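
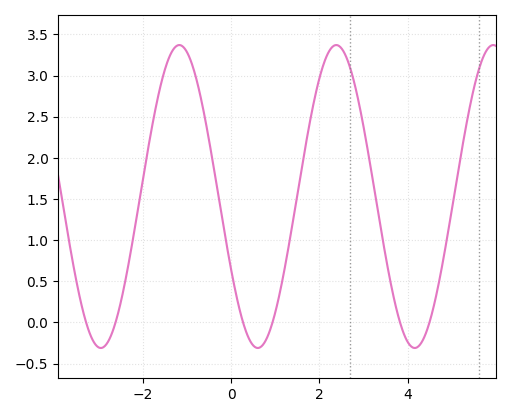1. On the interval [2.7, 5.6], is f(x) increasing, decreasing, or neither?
neither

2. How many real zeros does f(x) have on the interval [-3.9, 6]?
6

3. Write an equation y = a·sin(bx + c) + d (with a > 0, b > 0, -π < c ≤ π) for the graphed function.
y = 1.84sin(1.77x - 2.64) + 1.53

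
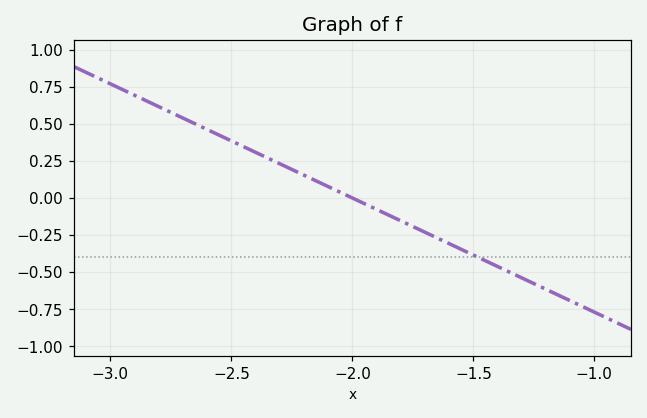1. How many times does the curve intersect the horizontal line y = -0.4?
1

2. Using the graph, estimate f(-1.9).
-0.077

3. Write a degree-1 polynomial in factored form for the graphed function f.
y = -0.77(x + 2)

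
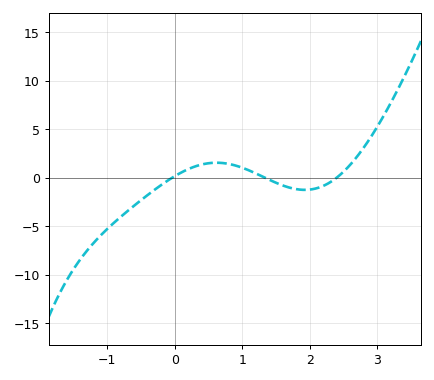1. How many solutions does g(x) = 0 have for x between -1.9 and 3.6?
3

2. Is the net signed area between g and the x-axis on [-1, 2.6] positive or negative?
negative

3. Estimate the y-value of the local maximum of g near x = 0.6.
1.55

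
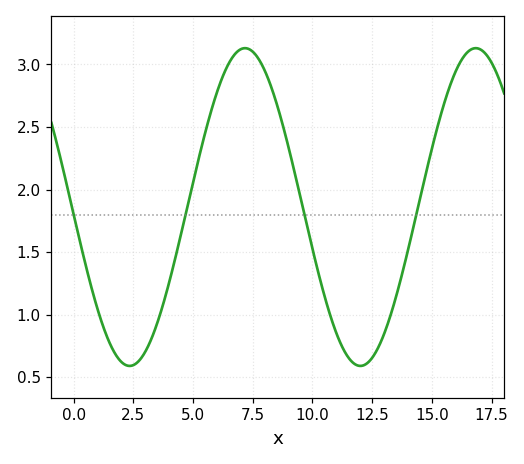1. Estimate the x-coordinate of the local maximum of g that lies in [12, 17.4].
17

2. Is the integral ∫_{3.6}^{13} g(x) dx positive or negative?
positive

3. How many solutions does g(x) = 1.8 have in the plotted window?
4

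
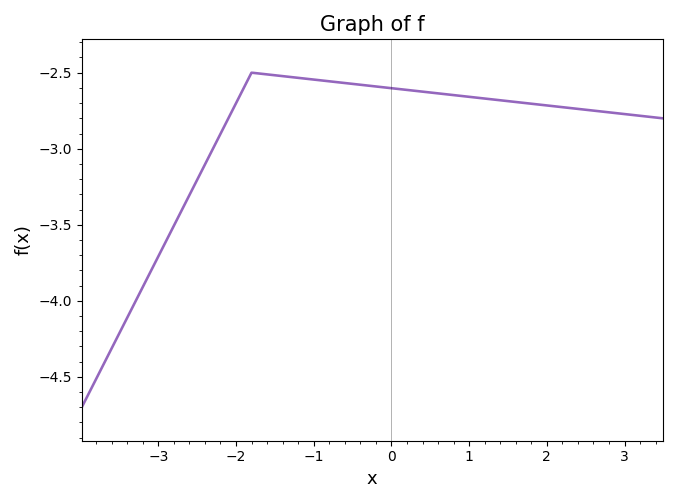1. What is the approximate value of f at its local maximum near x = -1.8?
-2.5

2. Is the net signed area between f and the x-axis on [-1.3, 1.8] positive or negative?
negative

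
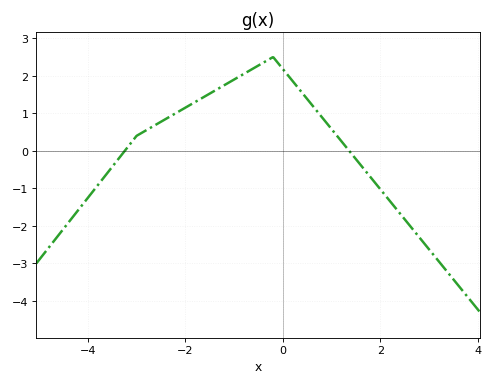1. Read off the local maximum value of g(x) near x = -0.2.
2.5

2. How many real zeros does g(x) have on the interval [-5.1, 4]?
2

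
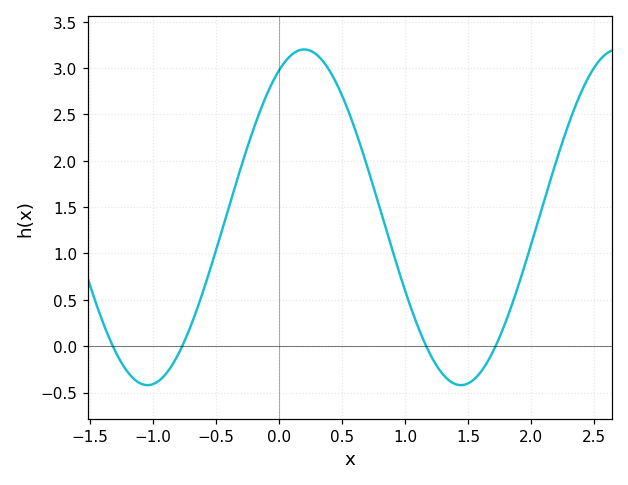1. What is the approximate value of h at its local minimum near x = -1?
-0.42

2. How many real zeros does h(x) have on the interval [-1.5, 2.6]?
4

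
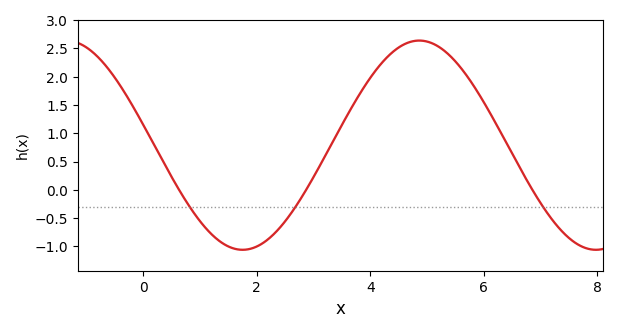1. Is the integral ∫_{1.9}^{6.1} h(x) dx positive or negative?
positive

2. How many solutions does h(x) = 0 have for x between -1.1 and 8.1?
3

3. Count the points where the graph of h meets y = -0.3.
3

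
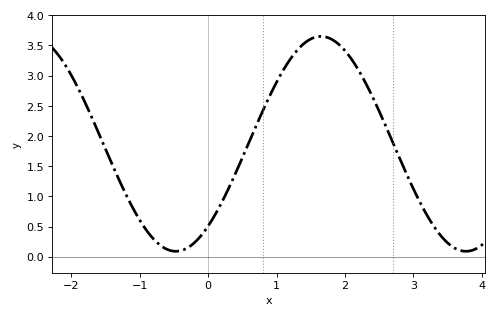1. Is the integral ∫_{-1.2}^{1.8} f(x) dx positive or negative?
positive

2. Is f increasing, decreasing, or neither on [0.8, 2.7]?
neither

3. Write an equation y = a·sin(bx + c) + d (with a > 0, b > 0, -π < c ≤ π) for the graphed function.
y = 1.78sin(1.48x - 0.87) + 1.87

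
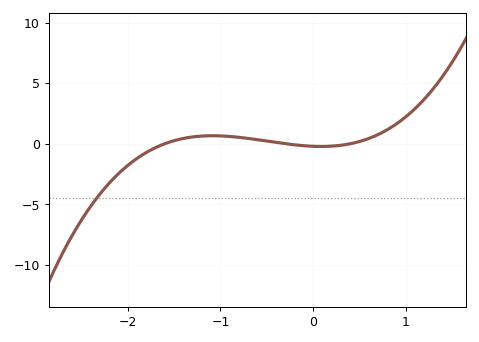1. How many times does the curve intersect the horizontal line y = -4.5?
1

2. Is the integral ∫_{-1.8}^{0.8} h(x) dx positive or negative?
positive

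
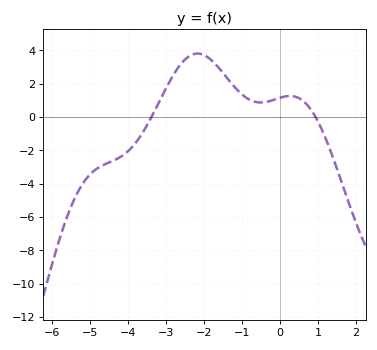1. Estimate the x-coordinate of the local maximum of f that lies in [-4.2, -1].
-2.17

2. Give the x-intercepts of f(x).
-3.38, 0.931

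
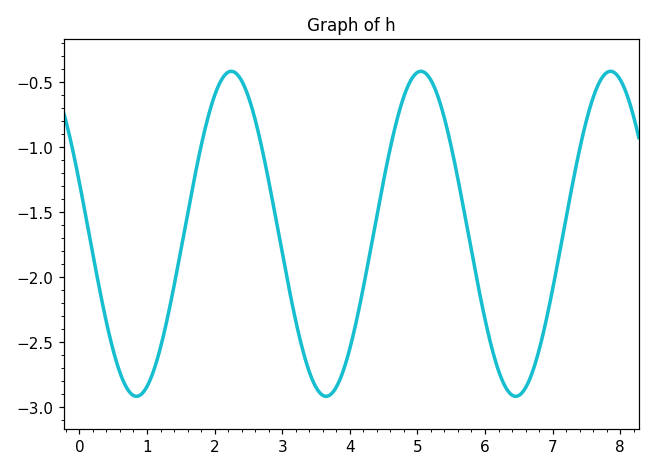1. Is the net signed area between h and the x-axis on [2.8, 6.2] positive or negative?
negative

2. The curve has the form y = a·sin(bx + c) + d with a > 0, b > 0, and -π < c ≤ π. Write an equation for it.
y = 1.25sin(2.2x + 2.8) - 1.67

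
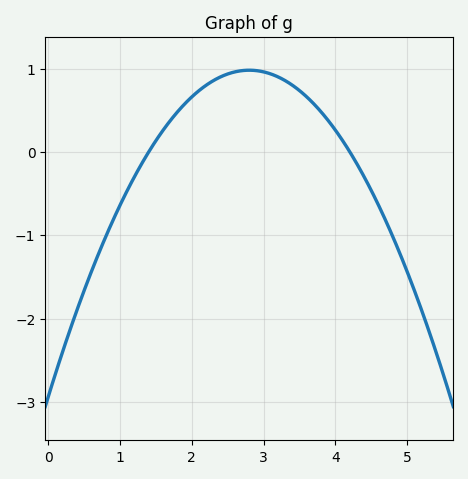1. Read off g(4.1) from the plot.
0.1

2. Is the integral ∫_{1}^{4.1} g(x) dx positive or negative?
positive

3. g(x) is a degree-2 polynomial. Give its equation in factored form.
y = -0.5(x - 1.4)(x - 4.2)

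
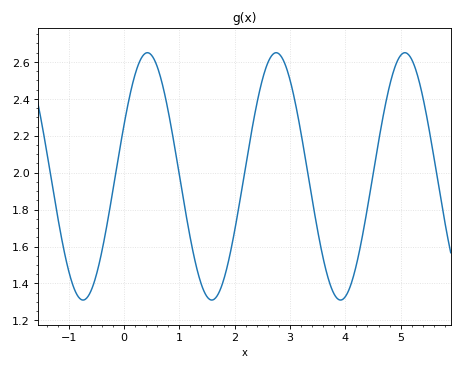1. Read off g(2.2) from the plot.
2.04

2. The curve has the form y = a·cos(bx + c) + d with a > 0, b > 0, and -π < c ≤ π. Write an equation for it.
y = 0.67cos(2.7x - 1.14) + 1.98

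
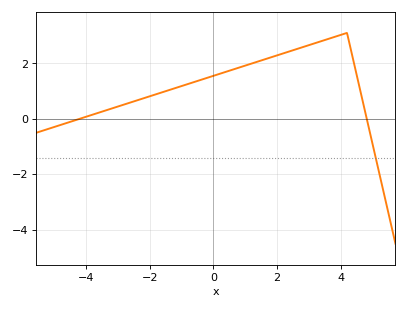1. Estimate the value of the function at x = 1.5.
2.1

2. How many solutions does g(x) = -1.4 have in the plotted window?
1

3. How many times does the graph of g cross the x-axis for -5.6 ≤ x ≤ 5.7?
2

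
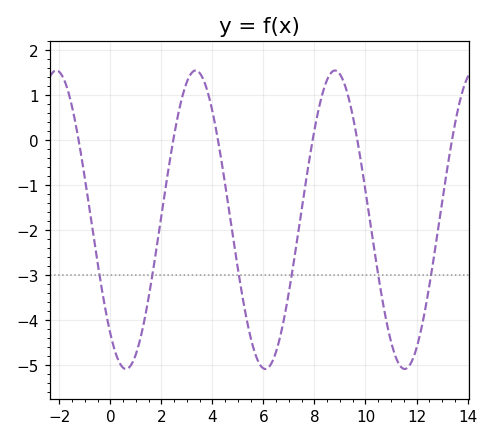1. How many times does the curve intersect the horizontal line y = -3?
6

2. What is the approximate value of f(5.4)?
-4.14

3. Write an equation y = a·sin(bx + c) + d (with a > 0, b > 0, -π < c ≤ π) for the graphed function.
y = 3.31sin(1.15x - 2.27) - 1.77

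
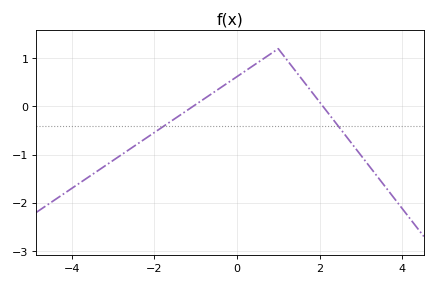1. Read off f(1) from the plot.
1.2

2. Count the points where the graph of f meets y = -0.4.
2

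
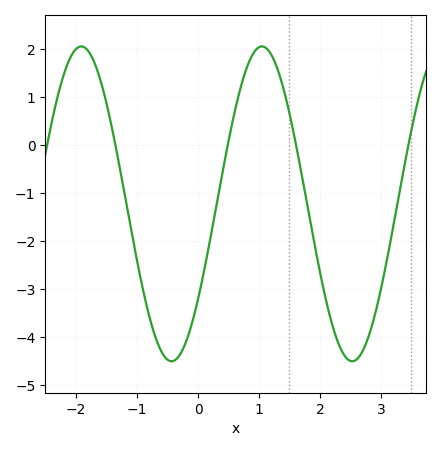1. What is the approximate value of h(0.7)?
1.21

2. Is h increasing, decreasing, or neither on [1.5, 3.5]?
neither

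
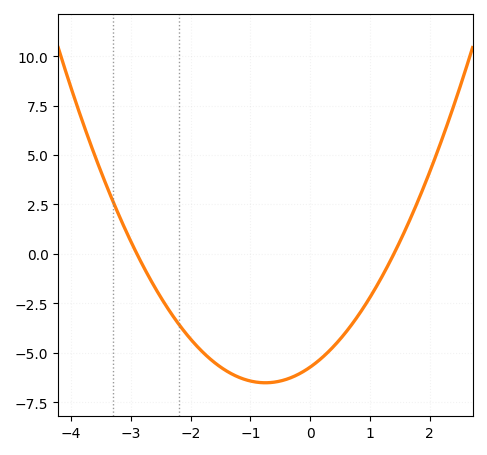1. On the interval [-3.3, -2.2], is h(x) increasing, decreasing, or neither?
decreasing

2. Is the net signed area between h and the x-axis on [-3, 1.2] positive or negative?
negative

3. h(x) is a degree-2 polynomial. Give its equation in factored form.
y = 1.41(x + 2.9)(x - 1.4)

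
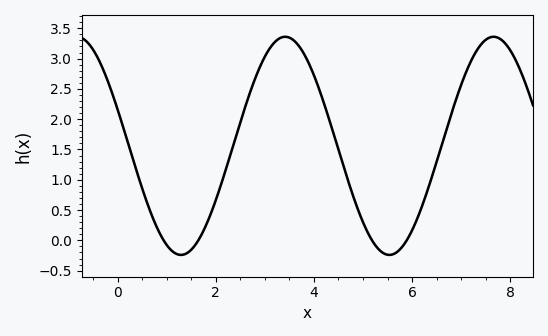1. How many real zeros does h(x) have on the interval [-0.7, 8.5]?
4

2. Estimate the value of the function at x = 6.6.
1.55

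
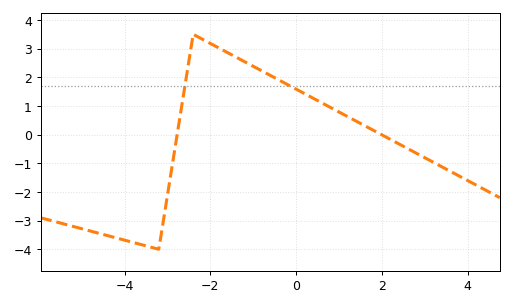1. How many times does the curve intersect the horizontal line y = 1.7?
2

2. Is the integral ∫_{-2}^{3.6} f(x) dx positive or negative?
positive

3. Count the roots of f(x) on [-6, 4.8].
2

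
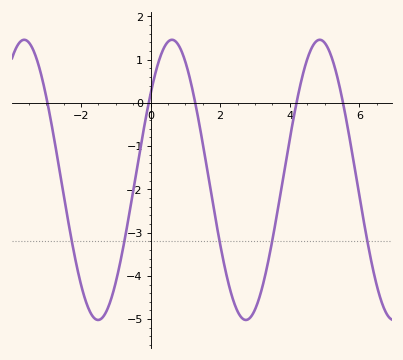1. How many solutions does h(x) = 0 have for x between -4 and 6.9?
5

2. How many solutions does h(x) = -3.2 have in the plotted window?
5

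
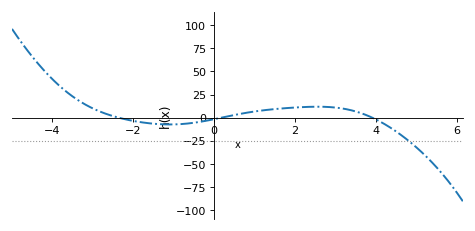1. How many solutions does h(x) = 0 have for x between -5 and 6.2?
3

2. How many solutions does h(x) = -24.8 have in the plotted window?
1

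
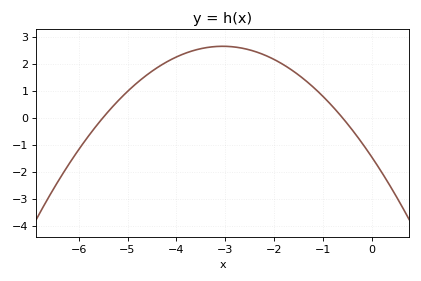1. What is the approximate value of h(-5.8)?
-0.686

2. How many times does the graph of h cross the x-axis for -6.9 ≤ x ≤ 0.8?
2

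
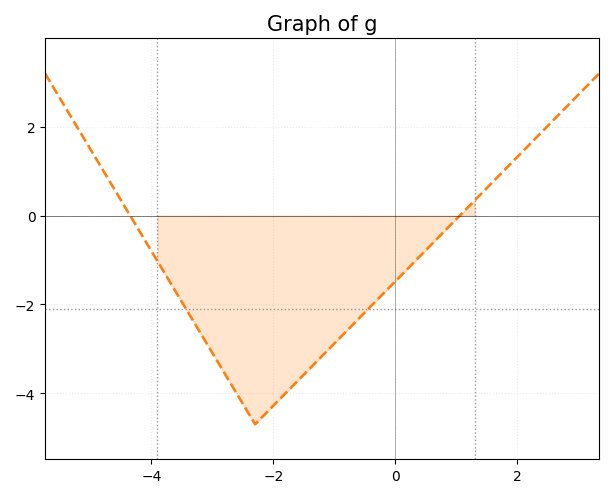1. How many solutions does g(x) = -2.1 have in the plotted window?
2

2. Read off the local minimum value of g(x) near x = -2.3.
-4.7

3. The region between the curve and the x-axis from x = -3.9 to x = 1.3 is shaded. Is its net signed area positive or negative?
negative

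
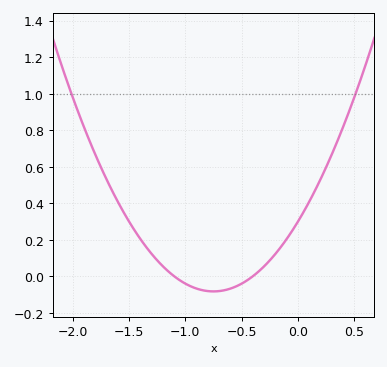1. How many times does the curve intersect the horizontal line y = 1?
2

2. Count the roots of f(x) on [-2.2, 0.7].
2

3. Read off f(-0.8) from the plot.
-0.082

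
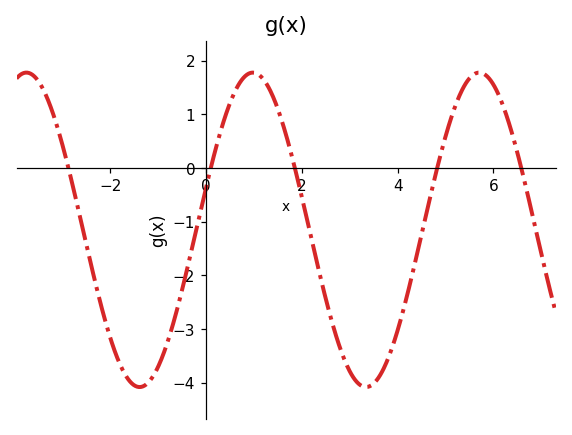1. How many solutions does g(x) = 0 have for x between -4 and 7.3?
5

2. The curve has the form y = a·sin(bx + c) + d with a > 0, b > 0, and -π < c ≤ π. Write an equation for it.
y = 2.93sin(1.3x + 0.27) - 1.15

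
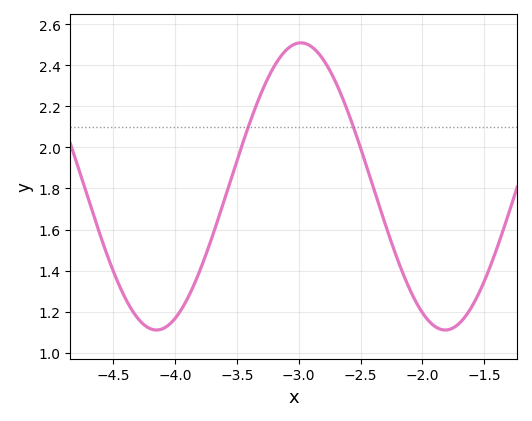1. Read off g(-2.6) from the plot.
2.17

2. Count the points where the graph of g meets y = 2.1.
2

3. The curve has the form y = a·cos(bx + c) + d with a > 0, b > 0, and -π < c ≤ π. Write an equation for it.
y = 0.7cos(2.69x + 1.74) + 1.81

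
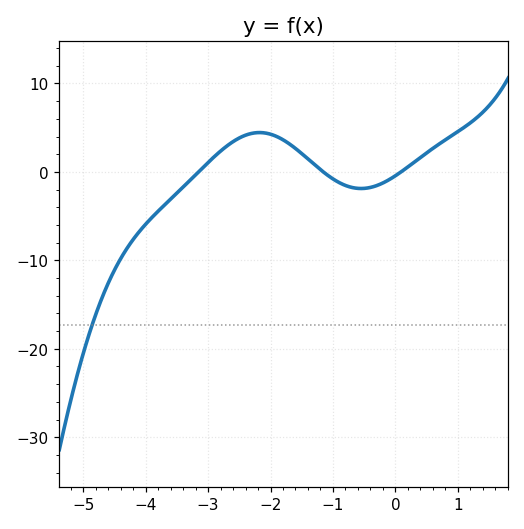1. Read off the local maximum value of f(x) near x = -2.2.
4.45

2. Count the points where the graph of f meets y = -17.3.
1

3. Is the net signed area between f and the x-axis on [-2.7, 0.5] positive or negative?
positive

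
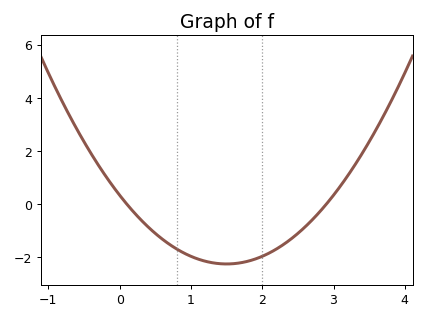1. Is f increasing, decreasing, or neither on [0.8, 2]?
neither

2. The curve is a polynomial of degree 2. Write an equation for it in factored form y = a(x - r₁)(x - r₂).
y = 1.15(x - 0.1)(x - 2.9)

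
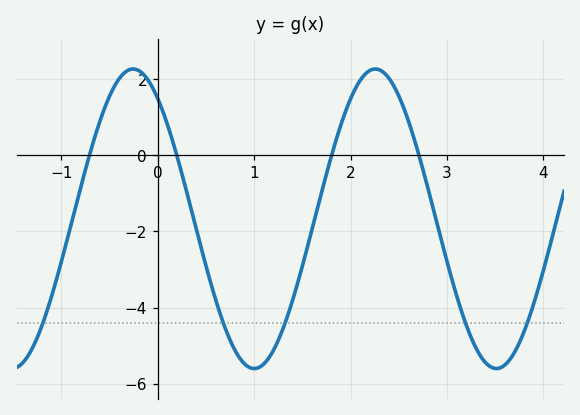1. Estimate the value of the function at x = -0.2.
2.2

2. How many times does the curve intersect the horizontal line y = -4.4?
5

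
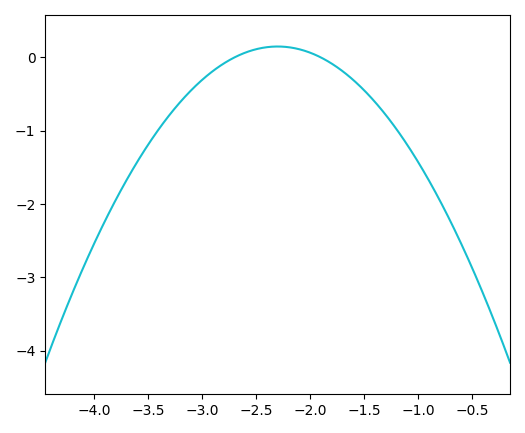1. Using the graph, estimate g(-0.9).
-1.7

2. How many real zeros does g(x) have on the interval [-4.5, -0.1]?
2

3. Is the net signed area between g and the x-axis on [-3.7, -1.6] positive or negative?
negative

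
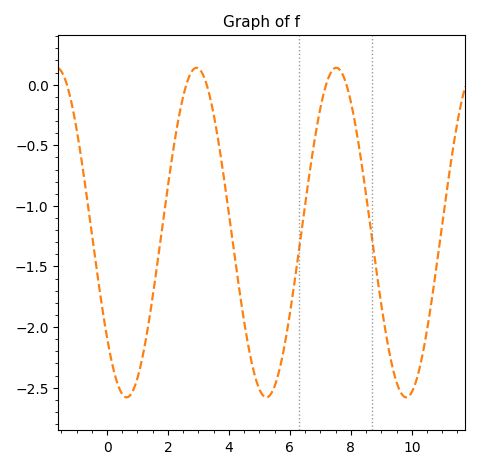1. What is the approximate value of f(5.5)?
-2.49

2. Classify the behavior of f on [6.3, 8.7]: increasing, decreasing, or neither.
neither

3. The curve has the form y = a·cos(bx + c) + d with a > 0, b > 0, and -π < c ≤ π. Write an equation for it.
y = 1.36cos(1.37x + 2.26) - 1.22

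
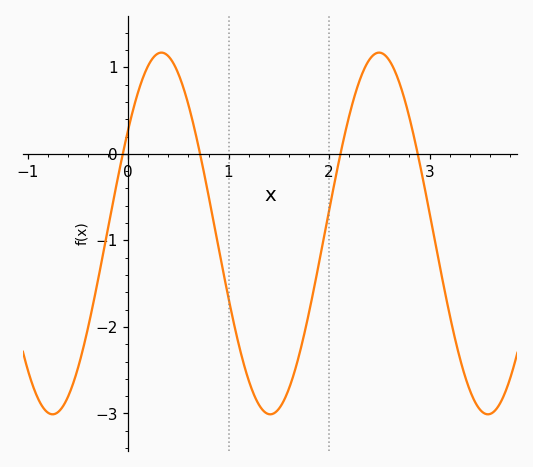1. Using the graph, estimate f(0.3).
1.2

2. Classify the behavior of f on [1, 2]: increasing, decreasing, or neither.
neither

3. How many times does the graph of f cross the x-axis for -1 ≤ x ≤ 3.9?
4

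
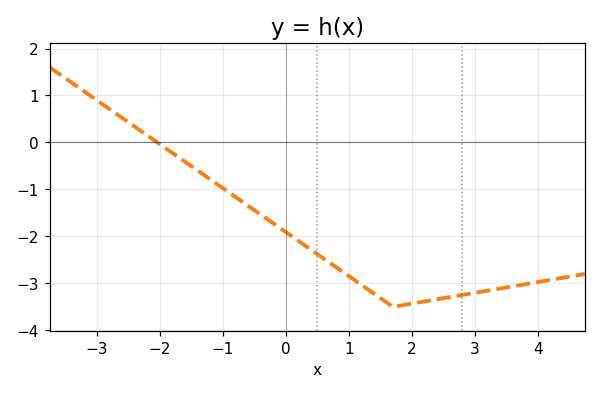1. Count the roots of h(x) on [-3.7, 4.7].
1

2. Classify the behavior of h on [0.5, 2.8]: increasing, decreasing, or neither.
neither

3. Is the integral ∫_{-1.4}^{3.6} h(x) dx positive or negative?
negative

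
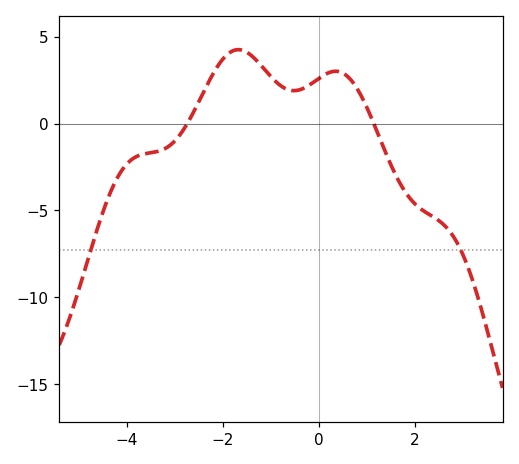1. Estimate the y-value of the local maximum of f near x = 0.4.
3.01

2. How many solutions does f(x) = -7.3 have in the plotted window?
2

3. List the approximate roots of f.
-2.74, 1.15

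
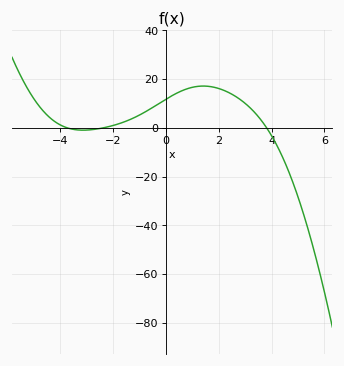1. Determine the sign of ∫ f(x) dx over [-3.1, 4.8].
positive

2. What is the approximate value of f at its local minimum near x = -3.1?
-0.949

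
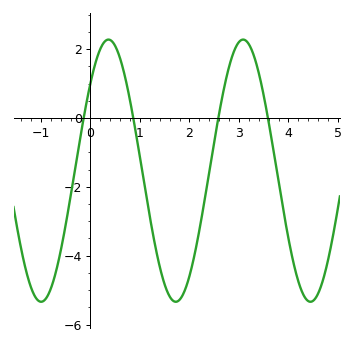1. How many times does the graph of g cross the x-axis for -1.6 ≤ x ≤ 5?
4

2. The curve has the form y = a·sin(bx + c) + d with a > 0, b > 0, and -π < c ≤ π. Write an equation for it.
y = 3.81sin(2.31x + 0.73) - 1.53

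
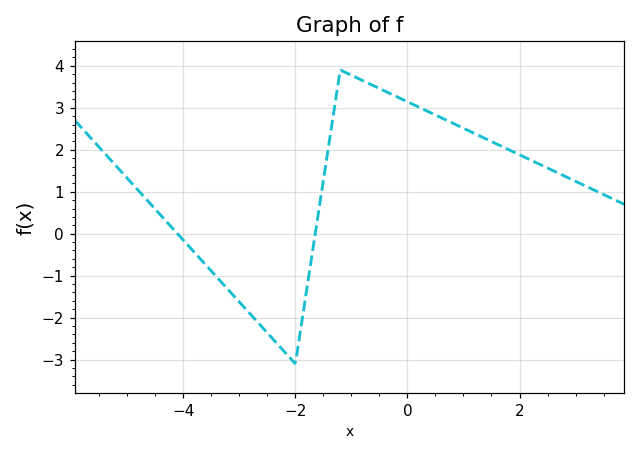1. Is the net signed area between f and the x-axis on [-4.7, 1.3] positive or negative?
positive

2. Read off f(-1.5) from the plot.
1.27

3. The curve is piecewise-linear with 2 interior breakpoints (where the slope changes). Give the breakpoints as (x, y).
(-2, -3.1); (-1.2, 3.9)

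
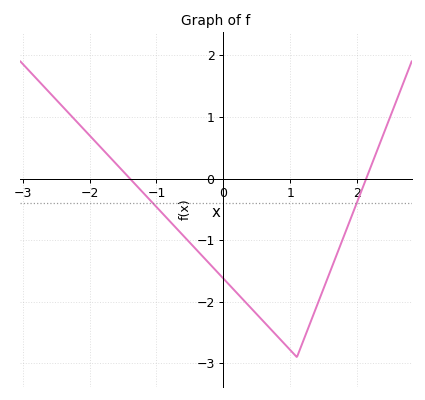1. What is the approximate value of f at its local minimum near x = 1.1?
-2.9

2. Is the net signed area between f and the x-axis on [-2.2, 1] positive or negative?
negative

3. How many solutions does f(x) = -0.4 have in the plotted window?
2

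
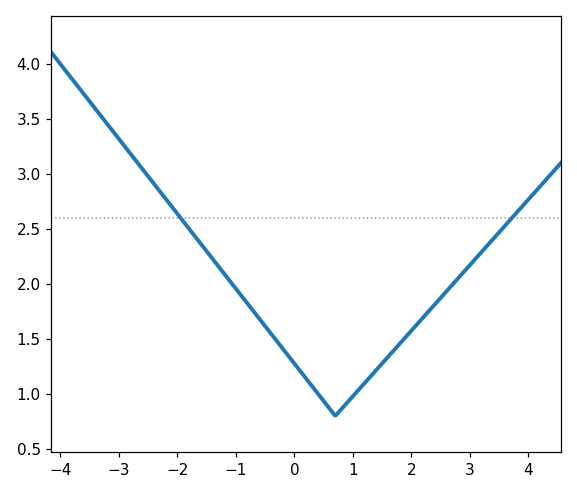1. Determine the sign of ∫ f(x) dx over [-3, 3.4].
positive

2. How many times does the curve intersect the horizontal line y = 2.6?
2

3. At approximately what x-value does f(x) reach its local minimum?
0.8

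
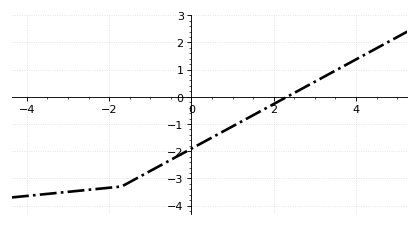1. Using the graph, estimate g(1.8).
-0.429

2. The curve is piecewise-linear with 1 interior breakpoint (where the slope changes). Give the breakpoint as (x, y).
(-1.7, -3.3)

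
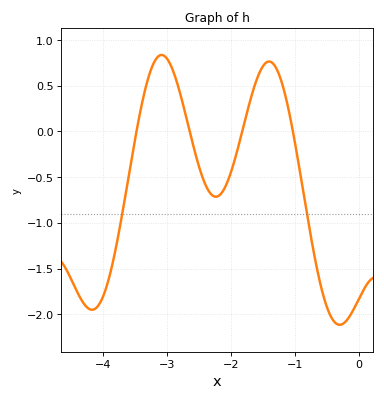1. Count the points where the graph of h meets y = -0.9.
2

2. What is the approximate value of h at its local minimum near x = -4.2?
-1.95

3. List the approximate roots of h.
-3.48, -2.65, -1.83, -1.04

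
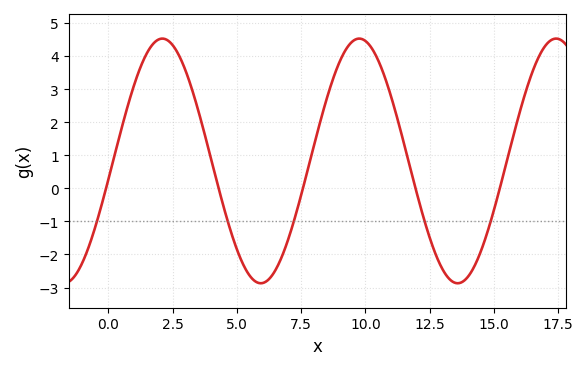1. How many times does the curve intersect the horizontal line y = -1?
5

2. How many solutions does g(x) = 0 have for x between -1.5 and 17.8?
5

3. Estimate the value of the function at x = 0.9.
2.88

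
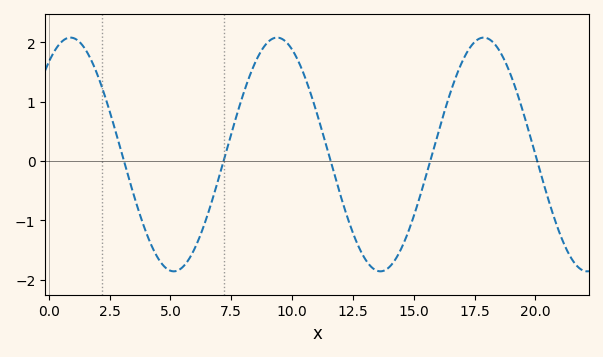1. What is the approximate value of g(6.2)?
-1.3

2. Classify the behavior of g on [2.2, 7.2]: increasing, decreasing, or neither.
neither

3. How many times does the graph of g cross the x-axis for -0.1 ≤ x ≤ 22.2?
5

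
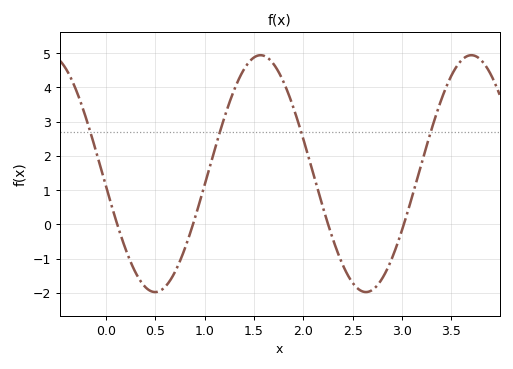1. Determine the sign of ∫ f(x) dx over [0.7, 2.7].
positive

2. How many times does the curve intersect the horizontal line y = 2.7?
4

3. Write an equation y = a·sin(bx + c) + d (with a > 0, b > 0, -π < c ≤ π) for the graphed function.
y = 3.46sin(2.94x - 3.03) + 1.48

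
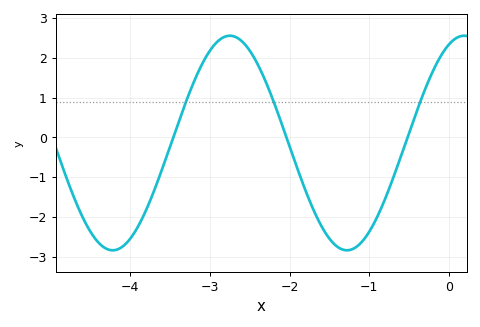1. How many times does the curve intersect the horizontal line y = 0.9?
3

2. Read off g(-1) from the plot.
-2.37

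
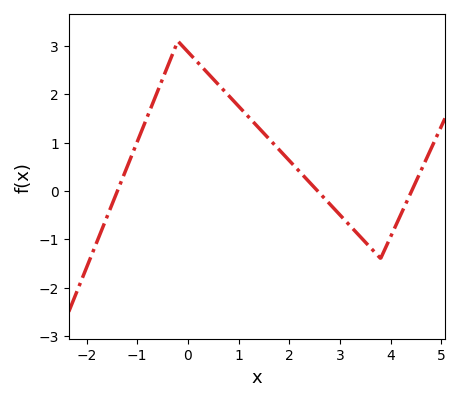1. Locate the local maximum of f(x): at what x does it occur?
-0.199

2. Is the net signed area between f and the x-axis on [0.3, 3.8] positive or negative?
positive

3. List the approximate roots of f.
-1.39, 2.56, 4.41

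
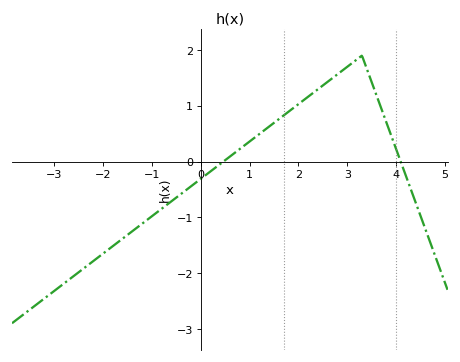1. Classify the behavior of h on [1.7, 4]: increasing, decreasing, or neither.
neither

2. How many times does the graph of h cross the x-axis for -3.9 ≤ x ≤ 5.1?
2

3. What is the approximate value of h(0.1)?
-0.2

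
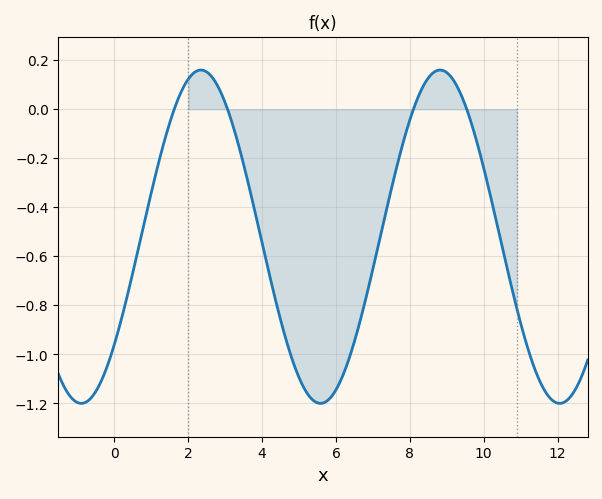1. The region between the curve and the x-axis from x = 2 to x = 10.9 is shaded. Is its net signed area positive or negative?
negative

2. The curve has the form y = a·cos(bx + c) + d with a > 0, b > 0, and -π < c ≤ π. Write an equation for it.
y = 0.68cos(0.97x - 2.27) - 0.52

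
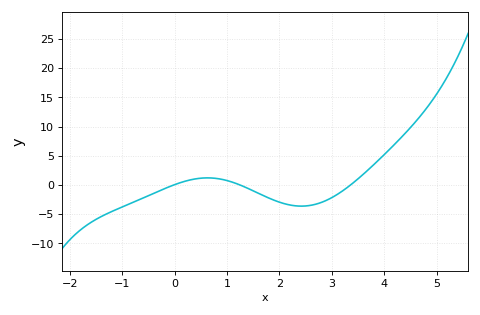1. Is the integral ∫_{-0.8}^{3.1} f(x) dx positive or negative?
negative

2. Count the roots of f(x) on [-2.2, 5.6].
3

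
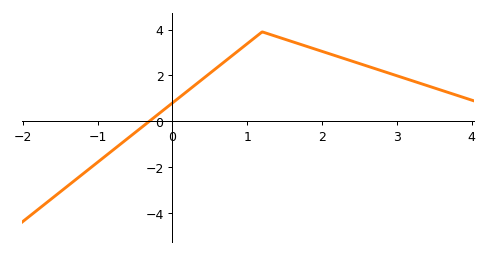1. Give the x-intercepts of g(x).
-0.31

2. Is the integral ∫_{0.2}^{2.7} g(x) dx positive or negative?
positive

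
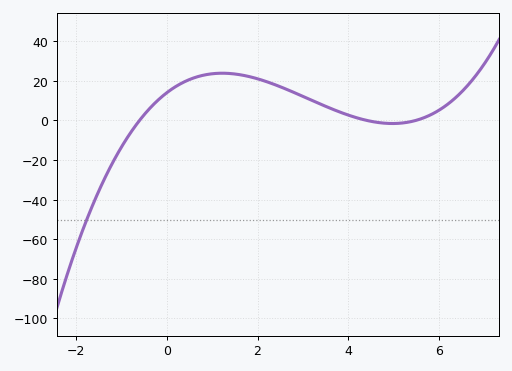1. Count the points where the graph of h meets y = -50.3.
1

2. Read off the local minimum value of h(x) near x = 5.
-1.62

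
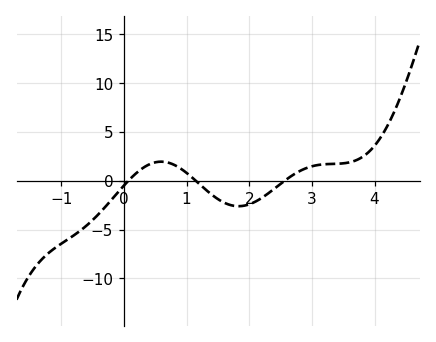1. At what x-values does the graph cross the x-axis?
0.1, 1.1, 2.6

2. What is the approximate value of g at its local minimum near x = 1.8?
-2.5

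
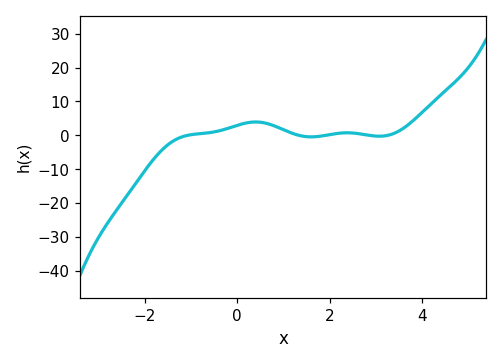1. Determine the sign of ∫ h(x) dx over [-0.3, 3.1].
positive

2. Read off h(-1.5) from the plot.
-2.81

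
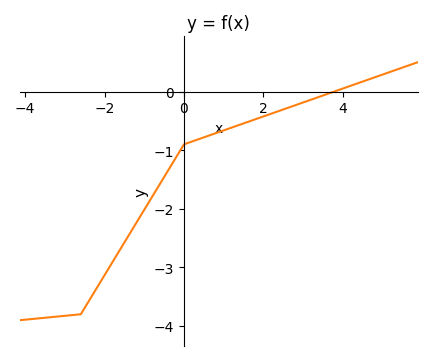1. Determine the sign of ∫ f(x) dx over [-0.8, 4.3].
negative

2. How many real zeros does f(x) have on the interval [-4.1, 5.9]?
1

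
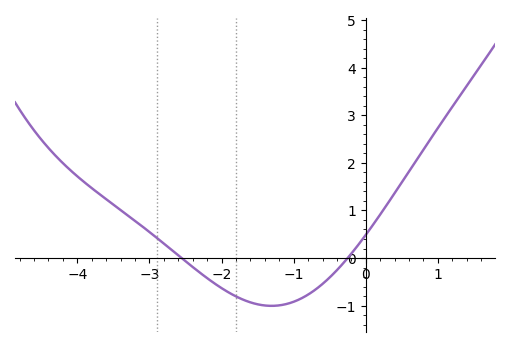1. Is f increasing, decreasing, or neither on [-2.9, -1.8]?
decreasing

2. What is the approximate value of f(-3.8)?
1.47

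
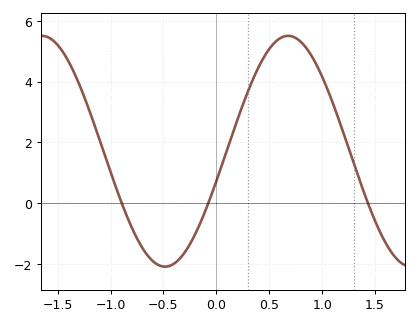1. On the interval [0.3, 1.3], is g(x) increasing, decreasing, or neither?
neither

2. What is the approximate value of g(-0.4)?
-1.99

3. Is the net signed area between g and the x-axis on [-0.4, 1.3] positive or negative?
positive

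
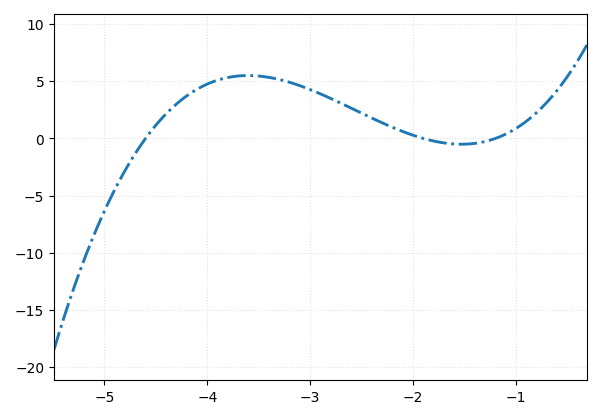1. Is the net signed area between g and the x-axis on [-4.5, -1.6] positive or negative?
positive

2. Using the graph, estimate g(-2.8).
3.5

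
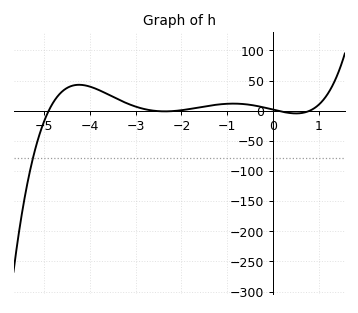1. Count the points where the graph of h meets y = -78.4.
1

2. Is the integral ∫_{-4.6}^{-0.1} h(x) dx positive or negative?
positive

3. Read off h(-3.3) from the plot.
15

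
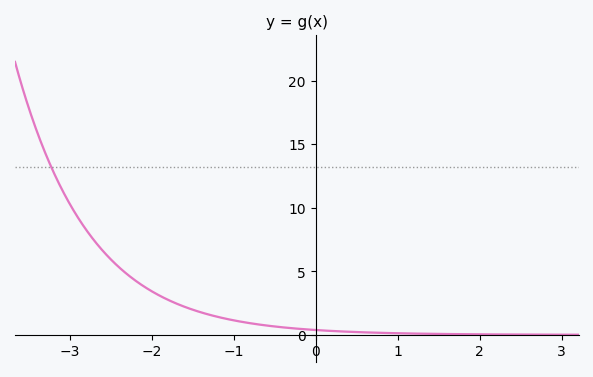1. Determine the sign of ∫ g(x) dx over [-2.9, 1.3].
positive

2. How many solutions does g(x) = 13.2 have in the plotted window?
1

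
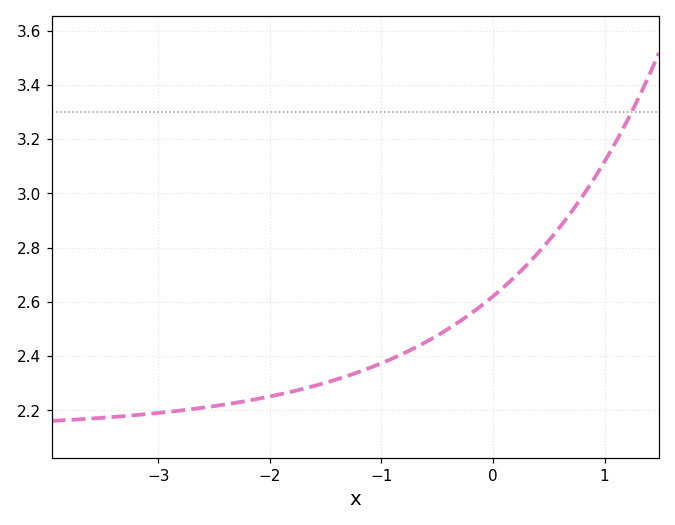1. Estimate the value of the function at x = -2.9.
2.2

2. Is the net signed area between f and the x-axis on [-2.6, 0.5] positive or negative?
positive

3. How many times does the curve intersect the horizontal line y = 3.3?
1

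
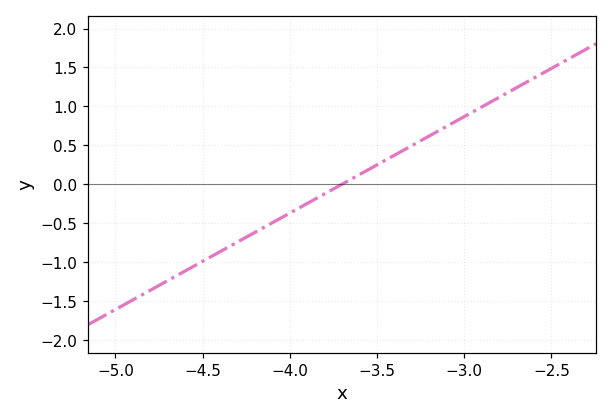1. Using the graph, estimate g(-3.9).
-0.25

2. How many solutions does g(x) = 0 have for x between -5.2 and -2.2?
1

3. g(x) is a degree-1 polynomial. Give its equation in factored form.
y = 1.24(x + 3.7)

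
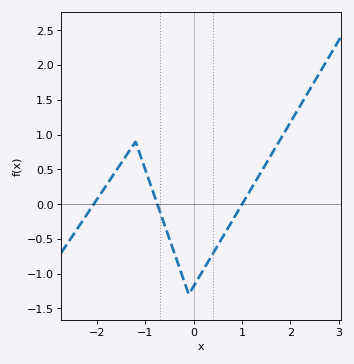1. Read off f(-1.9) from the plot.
0.15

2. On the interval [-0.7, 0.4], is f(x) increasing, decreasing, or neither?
neither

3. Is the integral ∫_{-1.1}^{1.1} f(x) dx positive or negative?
negative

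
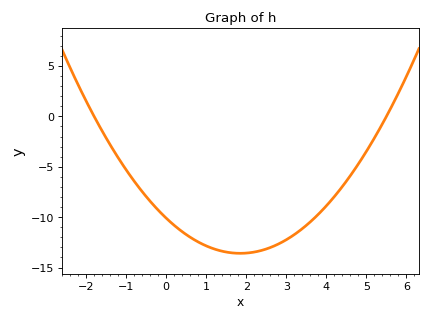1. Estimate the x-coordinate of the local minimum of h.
1.85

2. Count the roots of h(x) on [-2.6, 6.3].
2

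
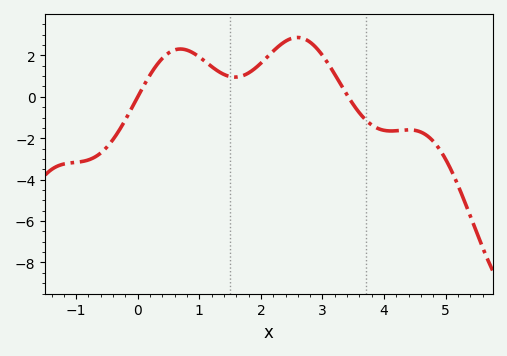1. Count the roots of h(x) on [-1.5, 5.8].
2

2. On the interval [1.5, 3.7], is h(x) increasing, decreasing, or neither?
neither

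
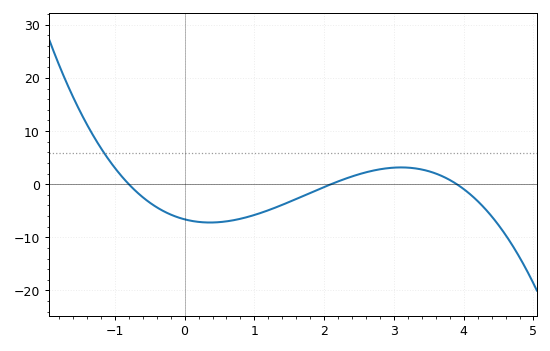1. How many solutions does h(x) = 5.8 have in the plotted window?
1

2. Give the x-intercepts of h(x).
-0.8, 2.1, 3.9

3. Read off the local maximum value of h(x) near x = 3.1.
3.15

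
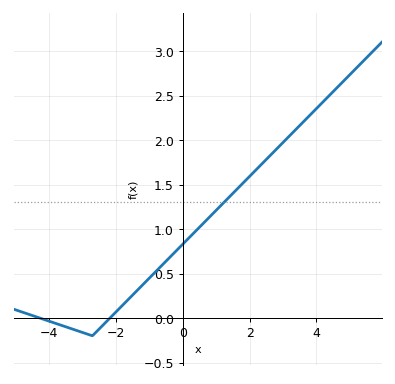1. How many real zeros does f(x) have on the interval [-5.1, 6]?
2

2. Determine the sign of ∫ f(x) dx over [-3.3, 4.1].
positive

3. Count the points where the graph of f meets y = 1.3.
1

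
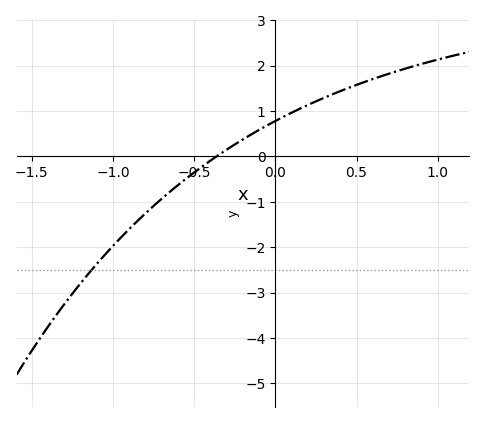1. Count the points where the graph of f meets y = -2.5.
1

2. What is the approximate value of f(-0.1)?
0.6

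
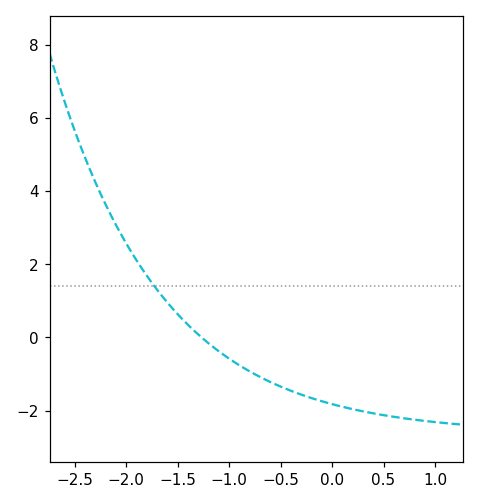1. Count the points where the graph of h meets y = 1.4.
1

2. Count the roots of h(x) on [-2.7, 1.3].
1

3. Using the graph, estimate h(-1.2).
-0.2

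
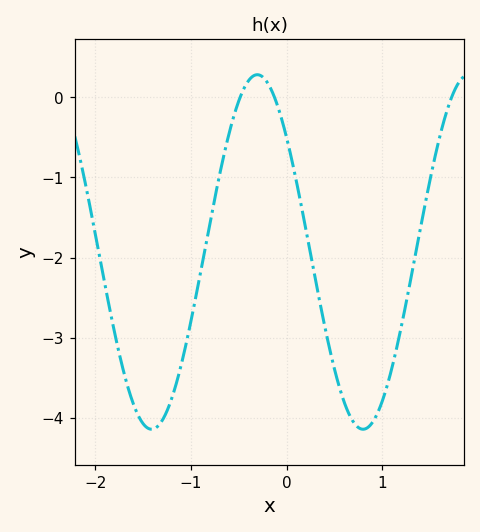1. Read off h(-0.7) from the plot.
-0.965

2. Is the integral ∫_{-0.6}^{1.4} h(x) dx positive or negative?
negative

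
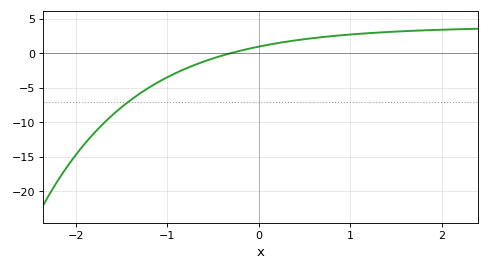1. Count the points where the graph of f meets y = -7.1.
1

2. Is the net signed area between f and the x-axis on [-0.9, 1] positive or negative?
positive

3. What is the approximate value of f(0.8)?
2.46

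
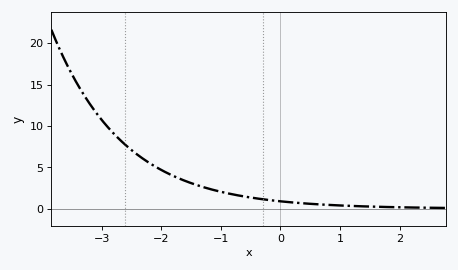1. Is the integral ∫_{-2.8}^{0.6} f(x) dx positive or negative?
positive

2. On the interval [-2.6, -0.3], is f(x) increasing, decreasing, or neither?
decreasing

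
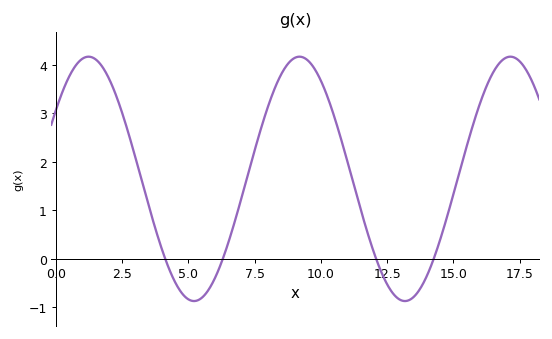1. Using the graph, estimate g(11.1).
1.82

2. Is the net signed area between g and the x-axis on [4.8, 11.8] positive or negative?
positive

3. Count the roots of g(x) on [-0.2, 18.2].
4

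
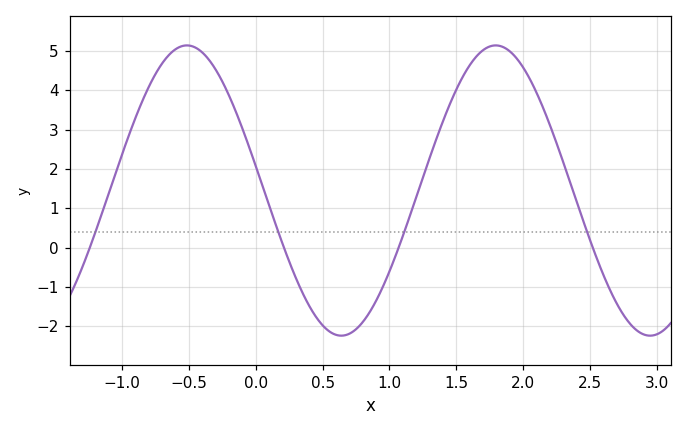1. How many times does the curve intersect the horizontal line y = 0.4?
4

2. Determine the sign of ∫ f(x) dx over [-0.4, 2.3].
positive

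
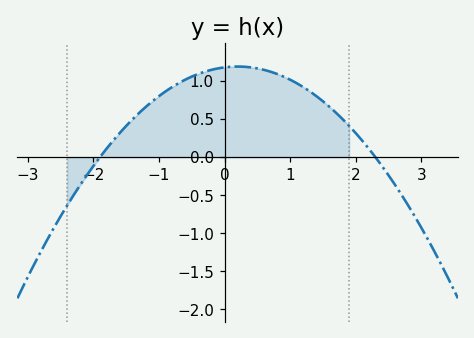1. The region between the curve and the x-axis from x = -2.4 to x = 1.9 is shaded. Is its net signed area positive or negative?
positive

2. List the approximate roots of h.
-1.9, 2.3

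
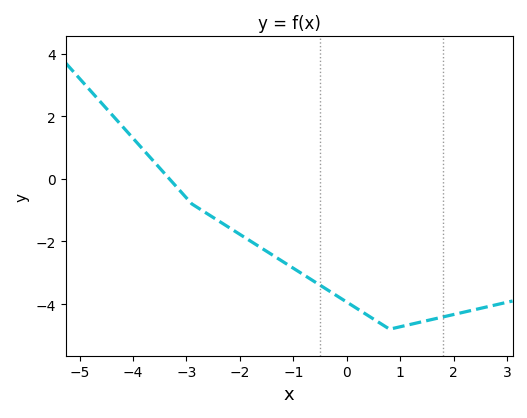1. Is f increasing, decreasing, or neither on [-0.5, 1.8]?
neither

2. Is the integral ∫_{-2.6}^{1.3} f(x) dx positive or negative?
negative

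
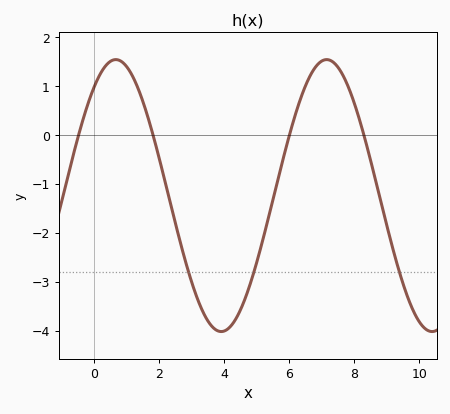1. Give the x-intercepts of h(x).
-0.4, 1.8, 6, 8.4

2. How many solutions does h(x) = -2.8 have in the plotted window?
3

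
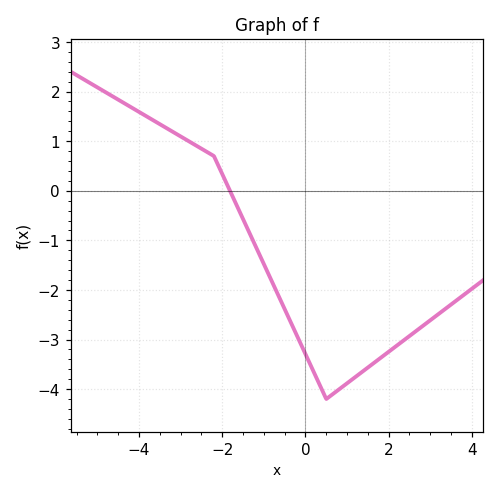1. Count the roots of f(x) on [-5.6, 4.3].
1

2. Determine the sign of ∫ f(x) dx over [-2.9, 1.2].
negative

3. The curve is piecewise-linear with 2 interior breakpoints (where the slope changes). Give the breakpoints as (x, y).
(-2.2, 0.7); (0.5, -4.2)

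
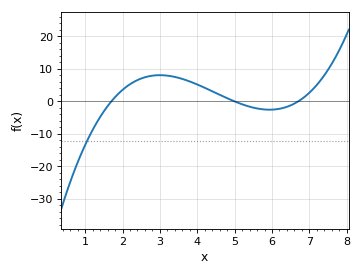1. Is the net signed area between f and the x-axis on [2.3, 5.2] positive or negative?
positive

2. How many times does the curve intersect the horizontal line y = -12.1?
1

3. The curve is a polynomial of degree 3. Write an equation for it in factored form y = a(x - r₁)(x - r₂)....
y = 0.84(x - 1.7)(x - 5)(x - 6.7)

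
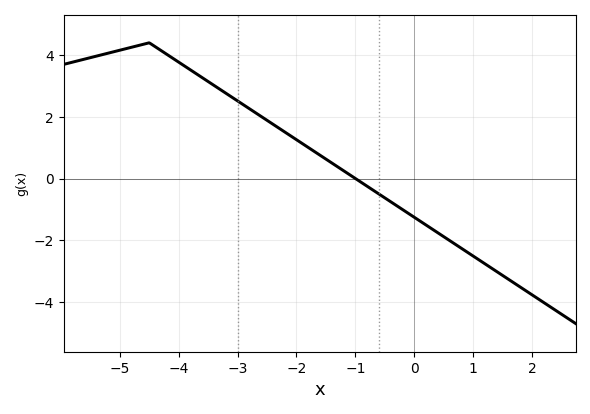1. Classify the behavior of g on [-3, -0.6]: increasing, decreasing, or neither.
decreasing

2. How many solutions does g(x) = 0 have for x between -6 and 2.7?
1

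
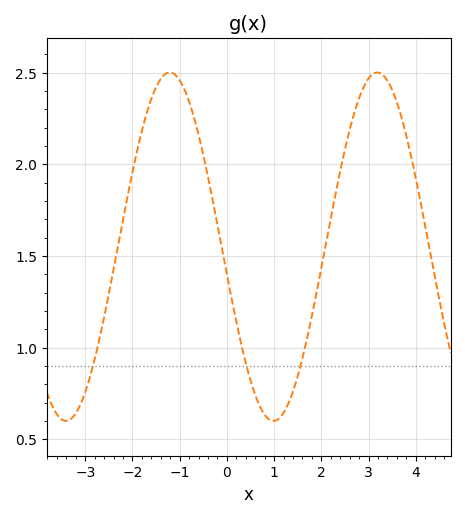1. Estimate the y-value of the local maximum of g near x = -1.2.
2.5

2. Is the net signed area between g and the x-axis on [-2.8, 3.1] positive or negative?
positive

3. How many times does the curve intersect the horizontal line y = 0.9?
3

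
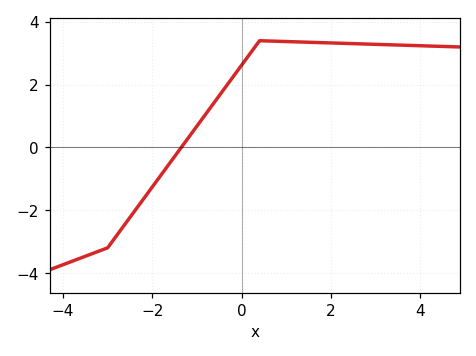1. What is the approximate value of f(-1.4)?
-0.1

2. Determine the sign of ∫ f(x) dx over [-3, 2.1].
positive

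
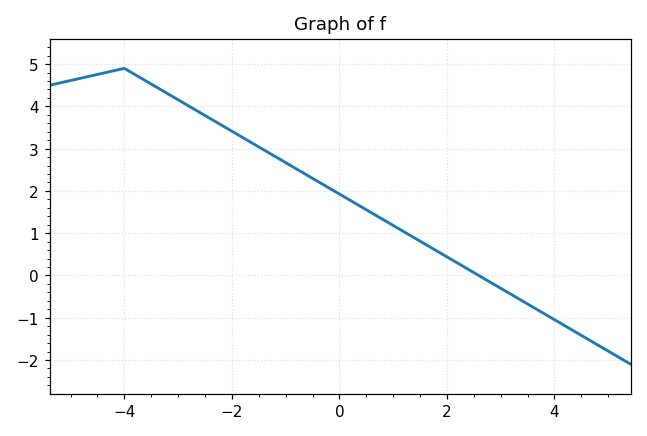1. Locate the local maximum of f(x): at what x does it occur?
-4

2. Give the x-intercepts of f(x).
2.59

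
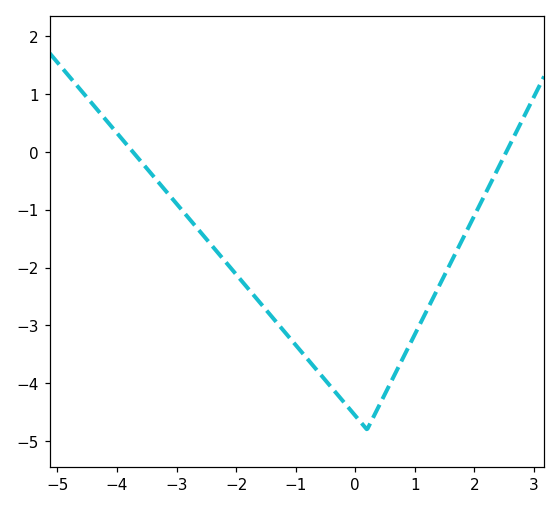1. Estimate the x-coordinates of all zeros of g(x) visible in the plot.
-3.8, 2.6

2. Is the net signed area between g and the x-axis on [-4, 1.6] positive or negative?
negative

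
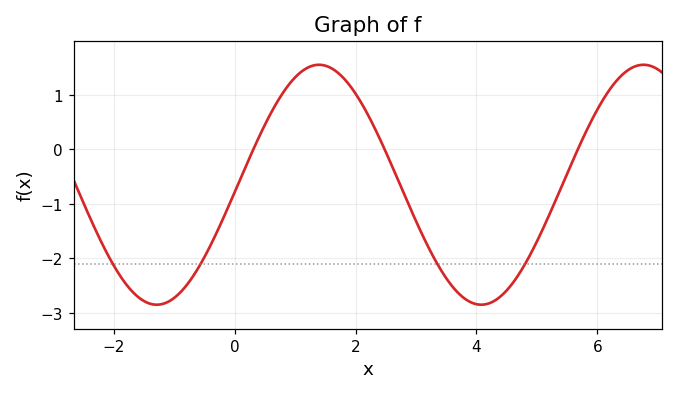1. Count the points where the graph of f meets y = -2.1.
4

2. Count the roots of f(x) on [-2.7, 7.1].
3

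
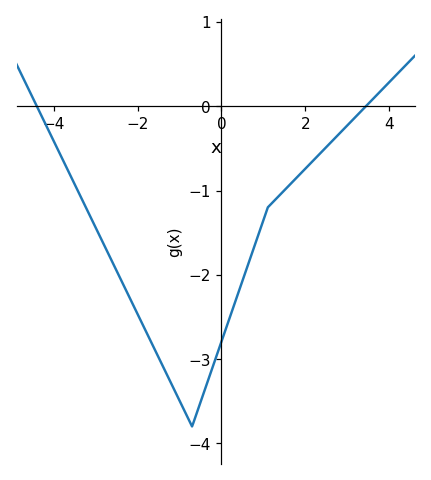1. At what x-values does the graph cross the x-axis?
-4.4, 3.4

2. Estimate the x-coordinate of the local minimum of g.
-0.6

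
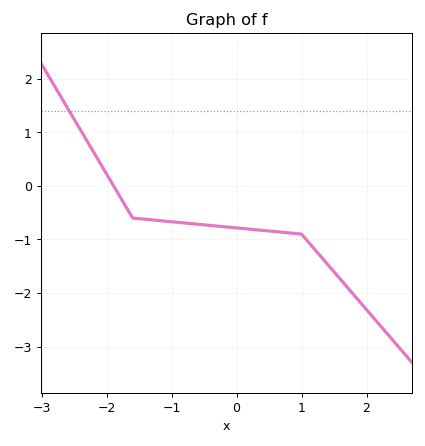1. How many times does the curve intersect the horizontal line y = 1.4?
1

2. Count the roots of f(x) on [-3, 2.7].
1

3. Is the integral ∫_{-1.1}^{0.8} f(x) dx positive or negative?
negative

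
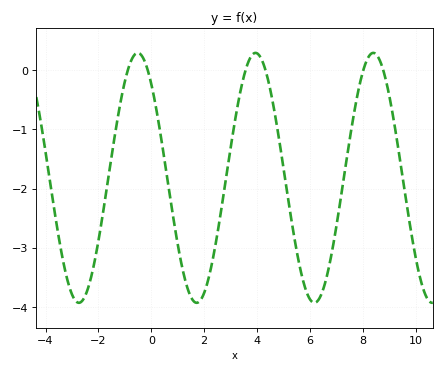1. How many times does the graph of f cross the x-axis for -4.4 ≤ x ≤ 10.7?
6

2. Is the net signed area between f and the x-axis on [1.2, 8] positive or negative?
negative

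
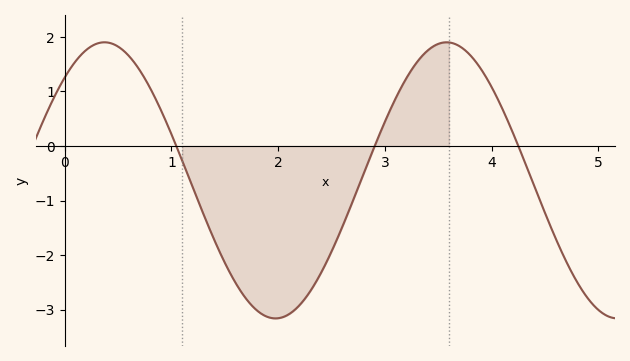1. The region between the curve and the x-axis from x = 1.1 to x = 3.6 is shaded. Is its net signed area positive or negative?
negative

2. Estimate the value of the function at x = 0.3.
1.87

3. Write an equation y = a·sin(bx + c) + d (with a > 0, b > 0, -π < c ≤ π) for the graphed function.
y = 2.53sin(1.96x + 0.842) - 0.63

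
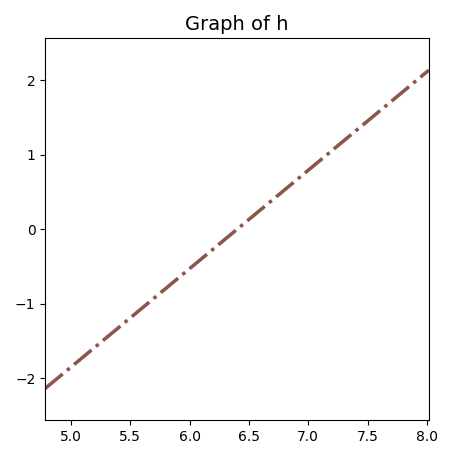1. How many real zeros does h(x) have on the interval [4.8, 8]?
1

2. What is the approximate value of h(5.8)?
-0.8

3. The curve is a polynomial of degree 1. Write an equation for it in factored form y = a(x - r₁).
y = 1.32(x - 6.4)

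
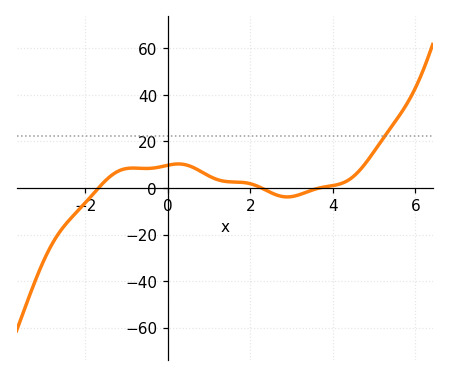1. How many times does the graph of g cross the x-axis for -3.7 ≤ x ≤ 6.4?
3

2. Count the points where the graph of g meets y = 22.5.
1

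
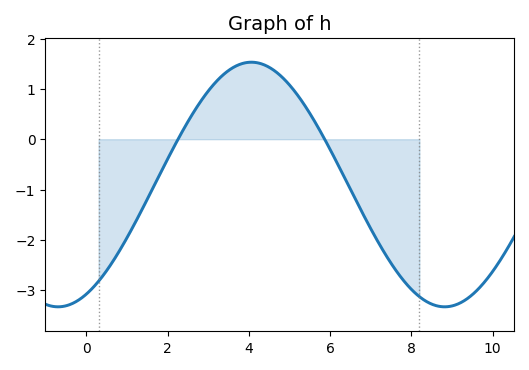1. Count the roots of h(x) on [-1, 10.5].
2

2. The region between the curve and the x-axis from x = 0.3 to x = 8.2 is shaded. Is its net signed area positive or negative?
negative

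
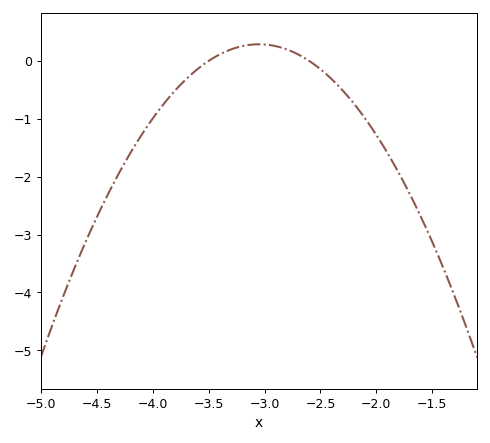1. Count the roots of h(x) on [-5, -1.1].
2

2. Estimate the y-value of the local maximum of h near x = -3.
0.3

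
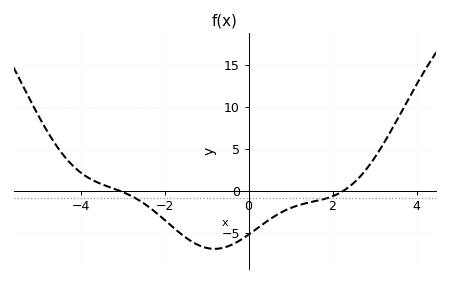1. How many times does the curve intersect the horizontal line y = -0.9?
2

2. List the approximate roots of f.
-3, 2.2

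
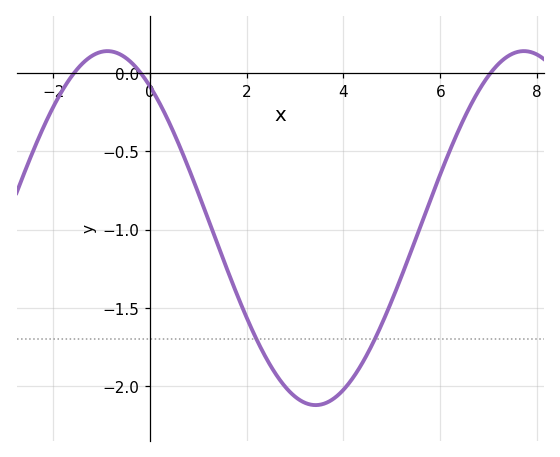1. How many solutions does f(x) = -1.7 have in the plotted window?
2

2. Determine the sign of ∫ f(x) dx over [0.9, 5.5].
negative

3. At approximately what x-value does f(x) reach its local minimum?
3.4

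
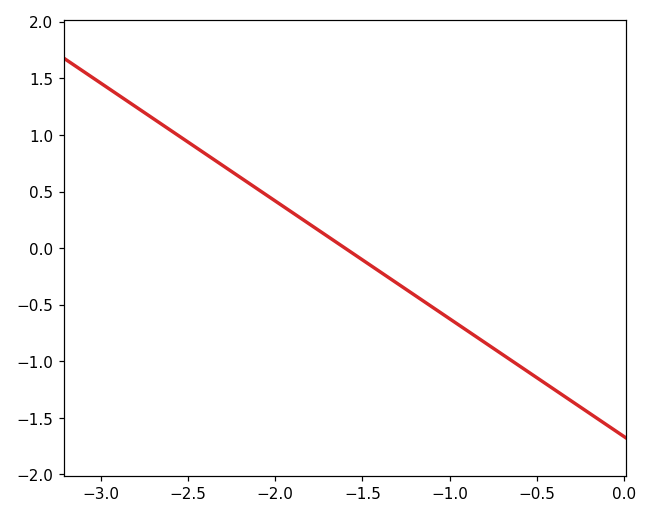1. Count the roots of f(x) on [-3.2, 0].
1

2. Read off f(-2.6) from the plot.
1.05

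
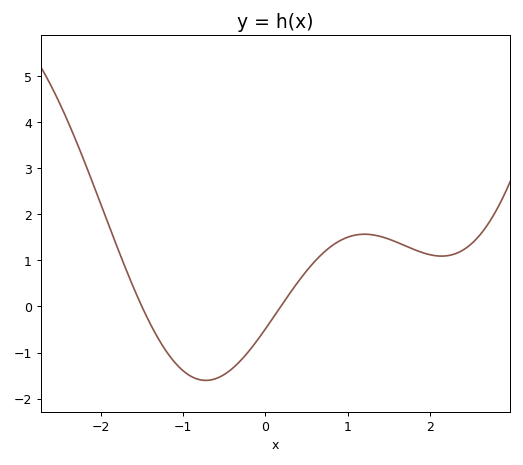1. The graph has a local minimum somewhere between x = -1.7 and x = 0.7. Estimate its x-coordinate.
-0.725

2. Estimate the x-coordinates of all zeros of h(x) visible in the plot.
-1.5, 0.186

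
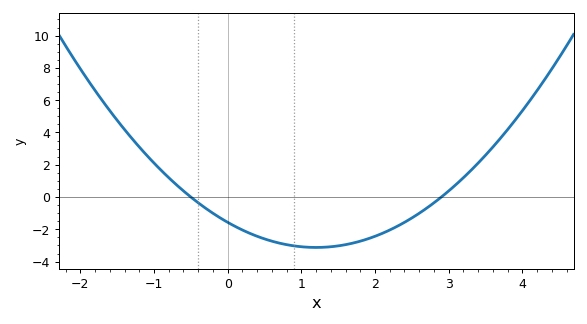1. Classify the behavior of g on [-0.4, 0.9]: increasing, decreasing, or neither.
decreasing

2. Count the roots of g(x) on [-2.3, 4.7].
2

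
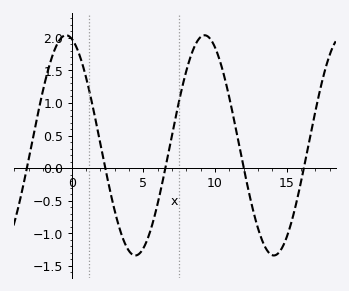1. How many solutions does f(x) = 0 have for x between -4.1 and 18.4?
5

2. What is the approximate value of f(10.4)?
1.6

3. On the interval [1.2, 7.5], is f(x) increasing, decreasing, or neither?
neither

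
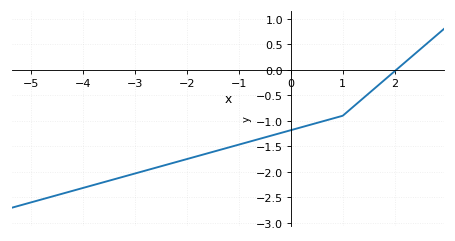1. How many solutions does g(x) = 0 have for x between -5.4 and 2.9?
1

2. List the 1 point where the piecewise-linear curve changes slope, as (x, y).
(1, -0.9)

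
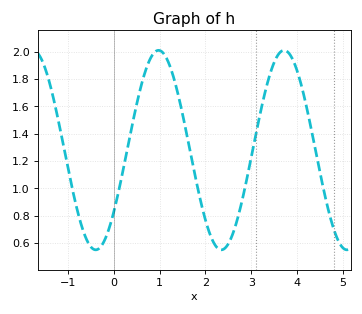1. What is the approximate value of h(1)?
2.01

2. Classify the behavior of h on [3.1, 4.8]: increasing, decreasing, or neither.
neither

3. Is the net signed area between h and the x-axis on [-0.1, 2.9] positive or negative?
positive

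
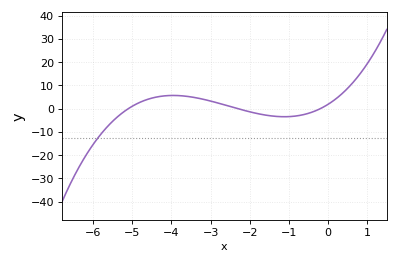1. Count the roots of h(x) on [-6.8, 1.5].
3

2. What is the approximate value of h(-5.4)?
-3.87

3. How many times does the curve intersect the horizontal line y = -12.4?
1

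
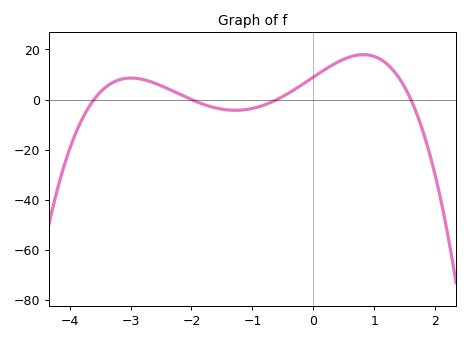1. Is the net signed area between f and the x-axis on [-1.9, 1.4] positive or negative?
positive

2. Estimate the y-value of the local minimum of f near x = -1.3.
-4.25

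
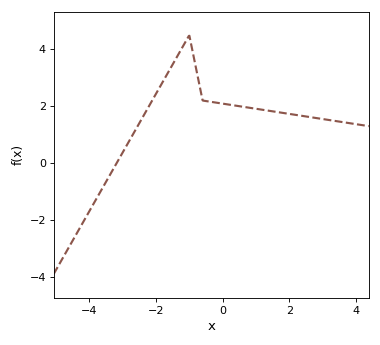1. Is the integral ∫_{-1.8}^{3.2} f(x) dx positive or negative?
positive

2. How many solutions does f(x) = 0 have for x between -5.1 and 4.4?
1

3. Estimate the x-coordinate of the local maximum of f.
-1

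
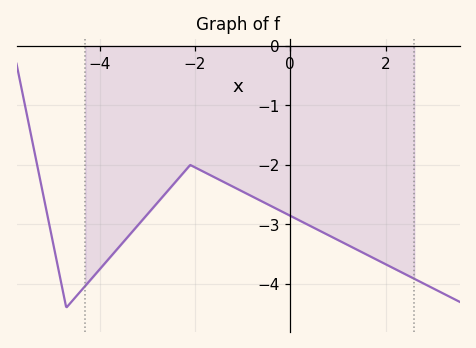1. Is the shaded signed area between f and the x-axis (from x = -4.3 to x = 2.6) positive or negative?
negative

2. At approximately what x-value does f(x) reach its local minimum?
-4.7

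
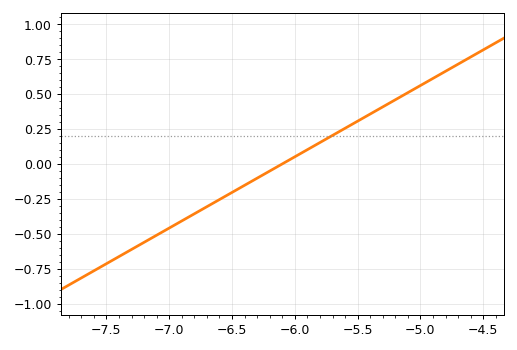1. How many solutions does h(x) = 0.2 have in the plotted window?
1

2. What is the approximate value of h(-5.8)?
0.153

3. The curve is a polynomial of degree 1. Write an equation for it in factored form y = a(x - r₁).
y = 0.51(x + 6.1)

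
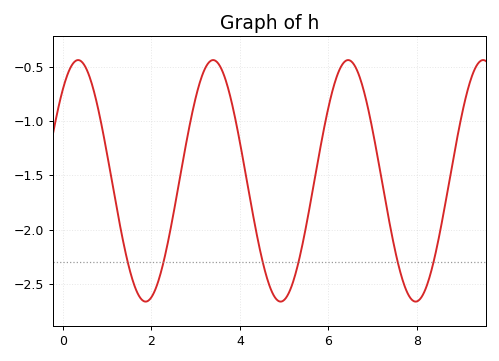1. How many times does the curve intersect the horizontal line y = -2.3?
6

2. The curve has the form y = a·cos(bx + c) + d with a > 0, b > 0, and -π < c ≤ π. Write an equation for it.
y = 1.11cos(2.1x - 0.71) - 1.55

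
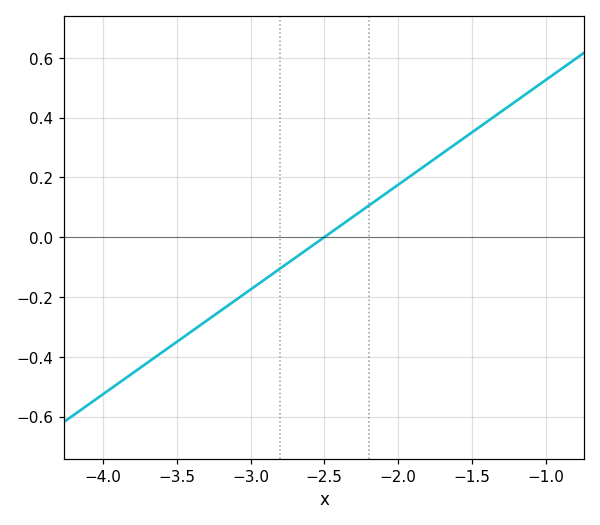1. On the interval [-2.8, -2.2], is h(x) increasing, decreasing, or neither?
increasing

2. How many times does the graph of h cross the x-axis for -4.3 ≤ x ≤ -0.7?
1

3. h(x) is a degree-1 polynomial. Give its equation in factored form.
y = 0.35(x + 2.5)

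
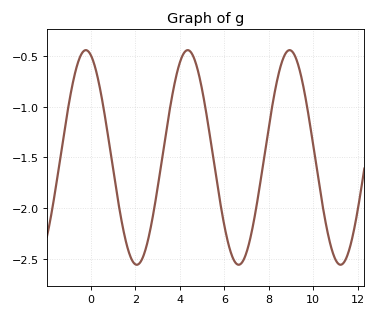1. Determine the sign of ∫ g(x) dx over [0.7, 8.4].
negative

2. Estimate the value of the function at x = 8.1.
-1.07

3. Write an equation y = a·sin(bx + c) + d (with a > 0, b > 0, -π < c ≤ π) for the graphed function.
y = 1.06sin(1.37x + 1.89) - 1.5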